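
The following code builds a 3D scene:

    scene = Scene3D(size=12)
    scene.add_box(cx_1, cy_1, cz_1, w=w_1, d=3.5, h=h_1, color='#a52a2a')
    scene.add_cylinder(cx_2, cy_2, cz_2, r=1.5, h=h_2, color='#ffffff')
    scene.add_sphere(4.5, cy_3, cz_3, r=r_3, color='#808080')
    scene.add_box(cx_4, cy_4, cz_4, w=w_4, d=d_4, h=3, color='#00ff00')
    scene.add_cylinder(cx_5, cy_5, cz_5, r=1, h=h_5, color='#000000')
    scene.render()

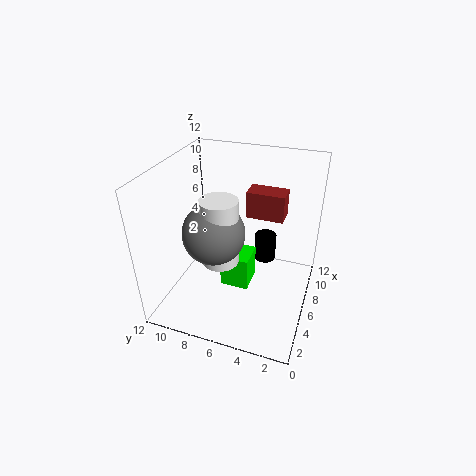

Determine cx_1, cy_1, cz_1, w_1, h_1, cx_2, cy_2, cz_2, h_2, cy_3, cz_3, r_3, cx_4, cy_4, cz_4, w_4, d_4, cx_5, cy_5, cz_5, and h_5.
cx_1 = 9.5, cy_1 = 3, cz_1 = 6, w_1 = 2, h_1 = 2.5, cx_2 = 4.5, cy_2 = 7, cz_2 = 4.5, h_2 = 5.5, cy_3 = 7.5, cz_3 = 7, r_3 = 2.5, cx_4 = 5.5, cy_4 = 5, cz_4 = 1, w_4 = 2.5, d_4 = 2.5, cx_5 = 9.5, cy_5 = 4.5, cz_5 = 2, h_5 = 2.5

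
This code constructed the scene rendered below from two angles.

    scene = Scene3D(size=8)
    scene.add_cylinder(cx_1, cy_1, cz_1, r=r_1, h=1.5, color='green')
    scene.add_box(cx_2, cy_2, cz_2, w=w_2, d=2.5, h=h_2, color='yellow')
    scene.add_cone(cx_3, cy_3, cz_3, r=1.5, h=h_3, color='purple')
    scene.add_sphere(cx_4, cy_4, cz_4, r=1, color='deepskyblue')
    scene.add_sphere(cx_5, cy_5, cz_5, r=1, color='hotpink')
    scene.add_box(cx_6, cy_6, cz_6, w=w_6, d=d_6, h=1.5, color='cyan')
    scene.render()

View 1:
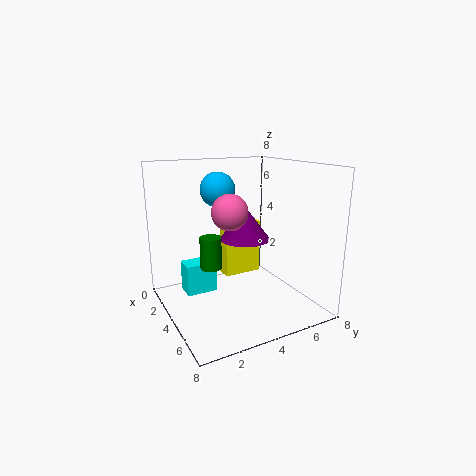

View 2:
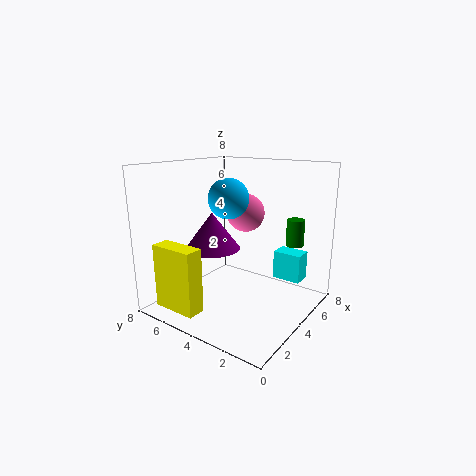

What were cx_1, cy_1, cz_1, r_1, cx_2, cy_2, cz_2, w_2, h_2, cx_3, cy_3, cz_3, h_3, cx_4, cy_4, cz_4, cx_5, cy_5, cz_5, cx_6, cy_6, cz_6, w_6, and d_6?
cx_1 = 6
cy_1 = 1.5
cz_1 = 3.5
r_1 = 0.5
cx_2 = 0.5
cy_2 = 4.5
cz_2 = 0.5
w_2 = 1
h_2 = 3.5
cx_3 = 3
cy_3 = 5
cz_3 = 3.5
h_3 = 2
cx_4 = 2.5
cy_4 = 3.5
cz_4 = 6.5
cx_5 = 4
cy_5 = 3.5
cz_5 = 5.5
cx_6 = 4.5
cy_6 = 0.5
cz_6 = 2
w_6 = 1
d_6 = 1.5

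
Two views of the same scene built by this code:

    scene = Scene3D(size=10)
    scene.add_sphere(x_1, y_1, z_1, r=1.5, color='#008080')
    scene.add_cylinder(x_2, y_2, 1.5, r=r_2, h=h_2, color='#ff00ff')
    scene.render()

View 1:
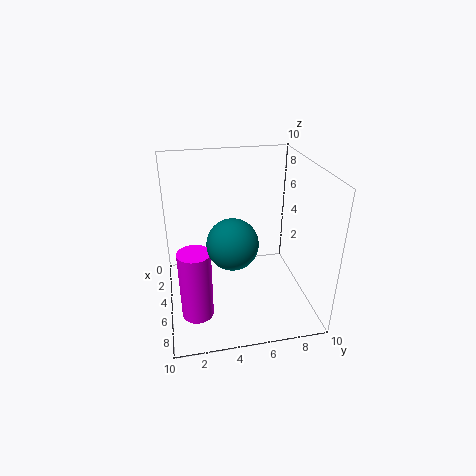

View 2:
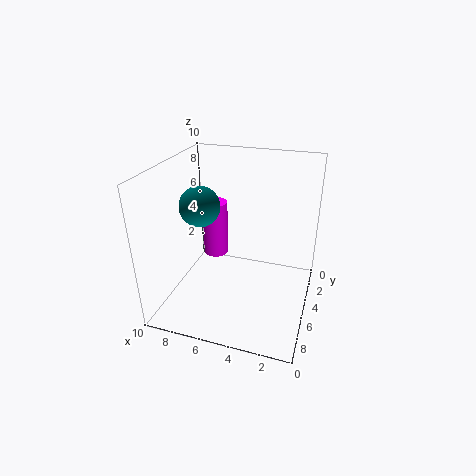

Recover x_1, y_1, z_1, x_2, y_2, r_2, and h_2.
x_1 = 8.25; y_1 = 4; z_1 = 6.5; x_2 = 8; y_2 = 1.75; r_2 = 1; h_2 = 4.5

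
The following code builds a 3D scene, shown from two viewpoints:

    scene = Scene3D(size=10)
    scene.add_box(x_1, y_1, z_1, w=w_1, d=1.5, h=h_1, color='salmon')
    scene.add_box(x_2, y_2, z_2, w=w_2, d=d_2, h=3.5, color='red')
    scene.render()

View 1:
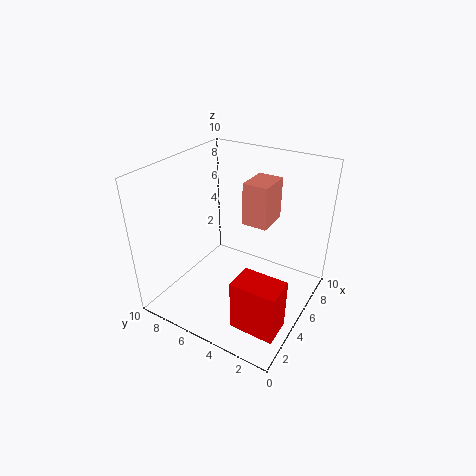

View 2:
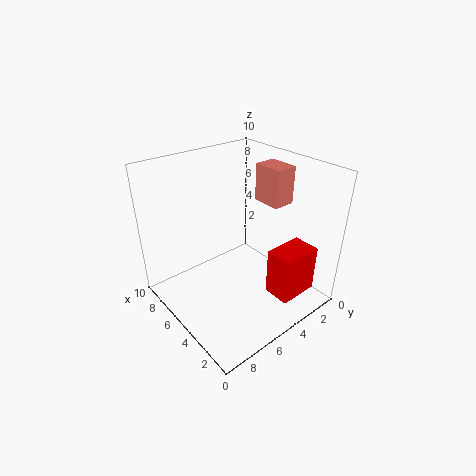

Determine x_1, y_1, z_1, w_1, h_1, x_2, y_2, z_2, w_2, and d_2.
x_1 = 3, y_1 = 2, z_1 = 7.5, w_1 = 2, h_1 = 2.5, x_2 = 1.5, y_2 = 0.5, z_2 = 0.5, w_2 = 2, d_2 = 3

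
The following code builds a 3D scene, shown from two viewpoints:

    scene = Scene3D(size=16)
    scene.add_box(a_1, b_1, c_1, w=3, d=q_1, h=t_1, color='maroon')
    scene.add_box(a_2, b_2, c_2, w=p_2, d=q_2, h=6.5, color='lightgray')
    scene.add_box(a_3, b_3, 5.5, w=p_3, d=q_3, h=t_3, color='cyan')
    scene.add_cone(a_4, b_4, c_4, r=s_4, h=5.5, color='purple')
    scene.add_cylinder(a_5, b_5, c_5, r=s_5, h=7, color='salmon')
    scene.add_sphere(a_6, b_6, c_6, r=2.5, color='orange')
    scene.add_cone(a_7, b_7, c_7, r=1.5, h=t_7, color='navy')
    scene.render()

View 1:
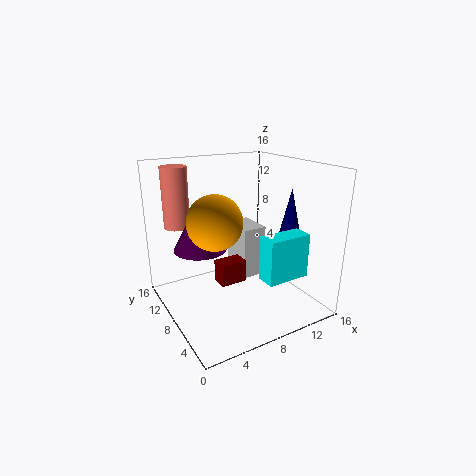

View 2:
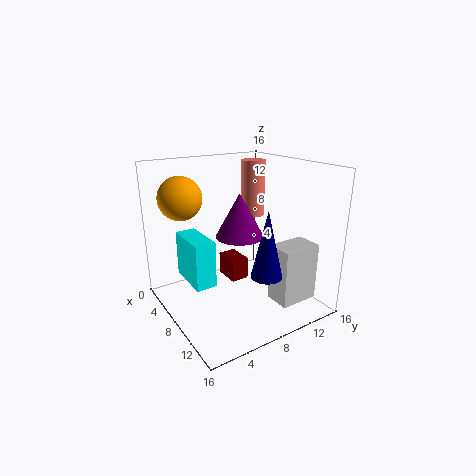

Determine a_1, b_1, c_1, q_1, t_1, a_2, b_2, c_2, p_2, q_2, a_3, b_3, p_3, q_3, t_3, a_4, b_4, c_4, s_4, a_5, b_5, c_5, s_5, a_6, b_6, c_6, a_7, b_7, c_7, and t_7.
a_1 = 5.5, b_1 = 7, c_1 = 3, q_1 = 2, t_1 = 2.5, a_2 = 10.5, b_2 = 10.5, c_2 = 1, p_2 = 3, q_2 = 4.5, a_3 = 7.5, b_3 = 1, p_3 = 4.5, q_3 = 2, t_3 = 4.5, a_4 = 4.5, b_4 = 10.5, c_4 = 6.5, s_4 = 3, a_5 = 3, b_5 = 13.5, c_5 = 8.5, s_5 = 1.5, a_6 = 3, b_6 = 3.5, c_6 = 12, a_7 = 14.5, b_7 = 7, c_7 = 6.5, t_7 = 6.5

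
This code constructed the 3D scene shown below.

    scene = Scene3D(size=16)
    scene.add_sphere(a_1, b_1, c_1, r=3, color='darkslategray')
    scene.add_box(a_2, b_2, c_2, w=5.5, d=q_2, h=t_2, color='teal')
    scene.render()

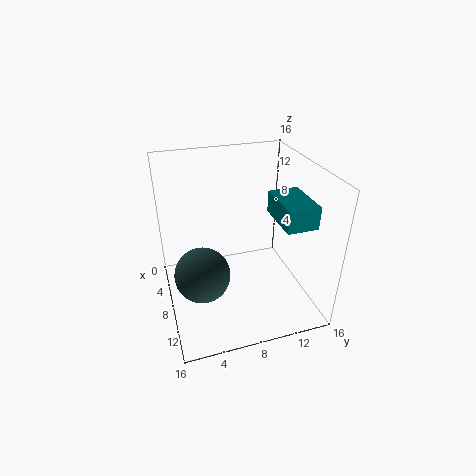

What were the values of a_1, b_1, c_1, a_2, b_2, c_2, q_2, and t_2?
a_1 = 9.5, b_1 = 3.5, c_1 = 5, a_2 = 6.5, b_2 = 12, c_2 = 10, q_2 = 3.5, t_2 = 2.5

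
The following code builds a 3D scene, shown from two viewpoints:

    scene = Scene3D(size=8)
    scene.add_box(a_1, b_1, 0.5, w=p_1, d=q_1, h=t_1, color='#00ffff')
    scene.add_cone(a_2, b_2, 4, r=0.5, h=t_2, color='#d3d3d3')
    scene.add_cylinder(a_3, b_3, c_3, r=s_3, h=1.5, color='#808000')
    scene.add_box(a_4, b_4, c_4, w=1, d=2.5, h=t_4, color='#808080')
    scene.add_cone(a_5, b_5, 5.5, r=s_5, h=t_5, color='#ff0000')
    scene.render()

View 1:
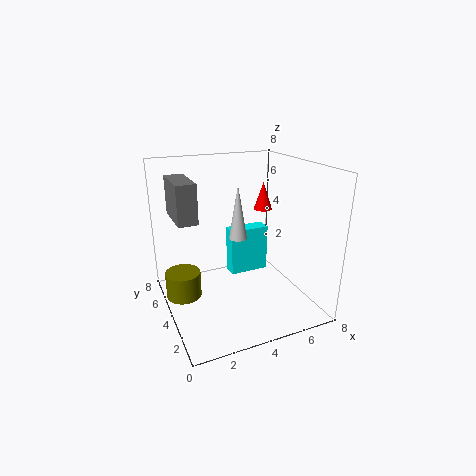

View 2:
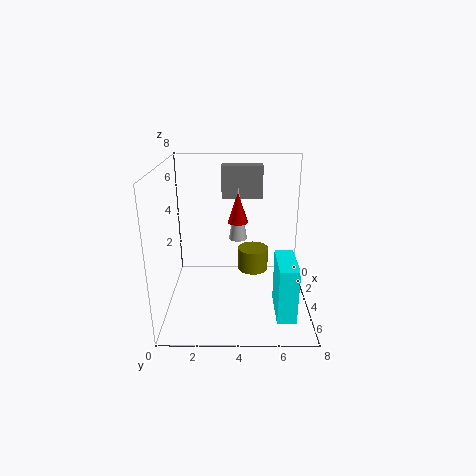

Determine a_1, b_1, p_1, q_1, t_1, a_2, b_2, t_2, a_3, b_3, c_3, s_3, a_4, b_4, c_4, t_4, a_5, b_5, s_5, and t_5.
a_1 = 4.5
b_1 = 6
p_1 = 2.5
q_1 = 1
t_1 = 3
a_2 = 4
b_2 = 4
t_2 = 3
a_3 = 1
b_3 = 5
c_3 = 0.5
s_3 = 1
a_4 = 0.5
b_4 = 3
c_4 = 5.5
t_4 = 2
a_5 = 5.5
b_5 = 4
s_5 = 0.5
t_5 = 1.5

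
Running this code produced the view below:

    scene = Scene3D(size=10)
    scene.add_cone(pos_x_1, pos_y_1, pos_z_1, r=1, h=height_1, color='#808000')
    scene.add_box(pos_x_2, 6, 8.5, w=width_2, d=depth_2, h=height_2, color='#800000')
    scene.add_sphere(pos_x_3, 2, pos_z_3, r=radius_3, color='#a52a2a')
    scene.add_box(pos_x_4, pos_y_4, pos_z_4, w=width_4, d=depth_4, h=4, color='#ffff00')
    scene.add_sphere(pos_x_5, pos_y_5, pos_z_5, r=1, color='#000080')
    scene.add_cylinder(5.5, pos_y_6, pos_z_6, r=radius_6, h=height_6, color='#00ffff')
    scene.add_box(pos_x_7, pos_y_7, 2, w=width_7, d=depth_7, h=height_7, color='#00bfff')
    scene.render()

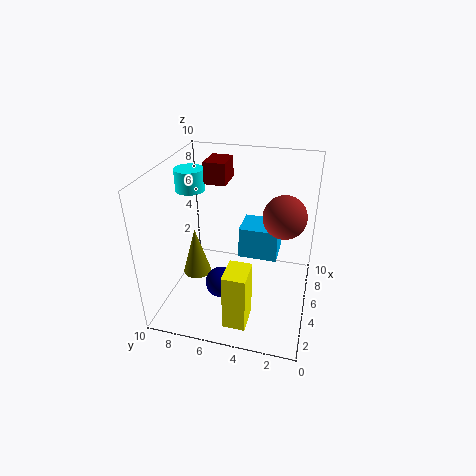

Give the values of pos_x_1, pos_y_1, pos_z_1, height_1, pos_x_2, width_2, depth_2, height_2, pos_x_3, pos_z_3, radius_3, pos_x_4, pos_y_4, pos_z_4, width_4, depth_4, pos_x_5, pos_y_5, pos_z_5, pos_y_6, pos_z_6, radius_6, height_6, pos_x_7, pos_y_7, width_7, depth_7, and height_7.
pos_x_1 = 4.5, pos_y_1 = 8, pos_z_1 = 2, height_1 = 3.5, pos_x_2 = 5.5, width_2 = 2, depth_2 = 1.5, height_2 = 1.5, pos_x_3 = 6, pos_z_3 = 6.5, radius_3 = 1.5, pos_x_4 = 1, pos_y_4 = 3.5, pos_z_4 = 0.5, width_4 = 2, depth_4 = 1.5, pos_x_5 = 2.5, pos_y_5 = 5.5, pos_z_5 = 3, pos_y_6 = 8.5, pos_z_6 = 8, radius_6 = 1, height_6 = 1.5, pos_x_7 = 7, pos_y_7 = 2.5, width_7 = 2.5, depth_7 = 3, height_7 = 2.5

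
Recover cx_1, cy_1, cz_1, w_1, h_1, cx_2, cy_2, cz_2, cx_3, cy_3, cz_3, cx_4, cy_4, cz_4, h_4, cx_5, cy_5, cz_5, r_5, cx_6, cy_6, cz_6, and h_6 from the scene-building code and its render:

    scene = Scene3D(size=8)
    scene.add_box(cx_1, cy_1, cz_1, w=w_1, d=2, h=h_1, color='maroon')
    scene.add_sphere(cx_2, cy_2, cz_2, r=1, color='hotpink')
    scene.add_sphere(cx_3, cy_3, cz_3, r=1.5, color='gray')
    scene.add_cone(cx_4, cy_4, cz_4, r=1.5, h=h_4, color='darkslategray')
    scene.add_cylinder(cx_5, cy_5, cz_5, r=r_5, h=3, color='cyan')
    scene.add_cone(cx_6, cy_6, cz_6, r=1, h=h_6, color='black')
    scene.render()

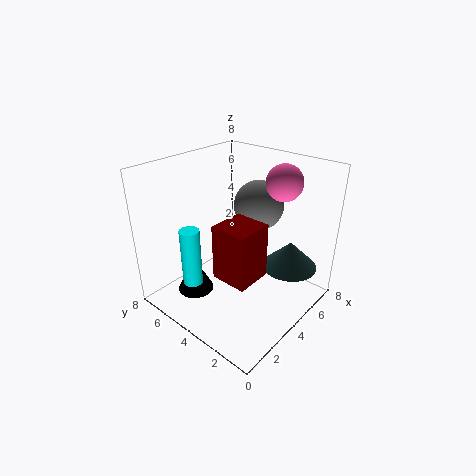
cx_1 = 2; cy_1 = 2; cz_1 = 2.5; w_1 = 2; h_1 = 3; cx_2 = 6; cy_2 = 2.5; cz_2 = 7; cx_3 = 6.5; cy_3 = 4.5; cz_3 = 5; cx_4 = 5.5; cy_4 = 1.5; cz_4 = 2.5; h_4 = 1.5; cx_5 = 1; cy_5 = 4.5; cz_5 = 2.5; r_5 = 0.5; cx_6 = 2; cy_6 = 5.5; cz_6 = 1; h_6 = 2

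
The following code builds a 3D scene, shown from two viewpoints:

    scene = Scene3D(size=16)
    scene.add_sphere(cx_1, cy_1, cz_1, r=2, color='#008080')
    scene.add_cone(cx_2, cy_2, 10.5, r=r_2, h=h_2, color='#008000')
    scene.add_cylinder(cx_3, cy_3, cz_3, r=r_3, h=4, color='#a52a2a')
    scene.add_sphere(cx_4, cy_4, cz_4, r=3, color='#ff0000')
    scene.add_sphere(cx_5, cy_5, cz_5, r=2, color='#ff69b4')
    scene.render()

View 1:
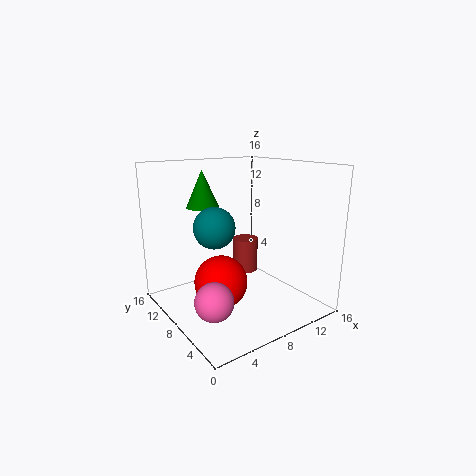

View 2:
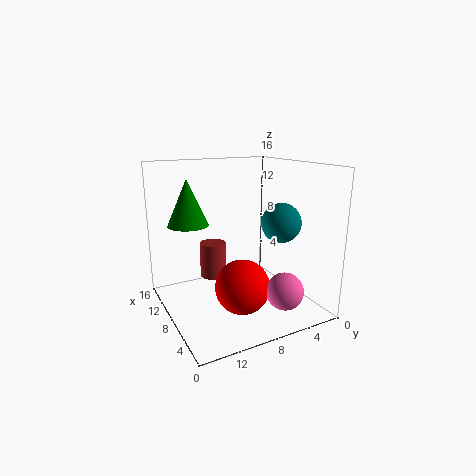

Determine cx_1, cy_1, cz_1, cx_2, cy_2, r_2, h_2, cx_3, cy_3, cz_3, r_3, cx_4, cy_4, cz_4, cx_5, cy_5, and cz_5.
cx_1 = 3.5; cy_1 = 5.5; cz_1 = 10.5; cx_2 = 7; cy_2 = 14; r_2 = 2; h_2 = 4.5; cx_3 = 10.5; cy_3 = 10; cz_3 = 3; r_3 = 1.5; cx_4 = 6; cy_4 = 8.5; cz_4 = 3; cx_5 = 3; cy_5 = 5; cz_5 = 3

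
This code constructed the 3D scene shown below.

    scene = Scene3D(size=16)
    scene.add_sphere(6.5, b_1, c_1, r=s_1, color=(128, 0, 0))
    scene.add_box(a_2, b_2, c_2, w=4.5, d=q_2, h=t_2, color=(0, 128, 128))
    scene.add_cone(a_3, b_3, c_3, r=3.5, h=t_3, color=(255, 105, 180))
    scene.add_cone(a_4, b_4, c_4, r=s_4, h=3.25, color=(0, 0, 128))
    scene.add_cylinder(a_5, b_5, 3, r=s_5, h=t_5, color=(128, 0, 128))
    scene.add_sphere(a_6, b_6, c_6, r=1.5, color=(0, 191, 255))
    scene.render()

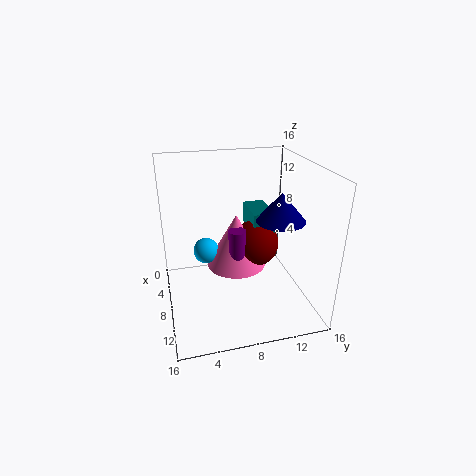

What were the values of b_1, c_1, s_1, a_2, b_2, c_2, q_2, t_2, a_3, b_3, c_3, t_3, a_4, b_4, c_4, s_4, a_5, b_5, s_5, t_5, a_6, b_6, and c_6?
b_1 = 10.5; c_1 = 6.25; s_1 = 2.75; a_2 = 3; b_2 = 10; c_2 = 7.75; q_2 = 2.5; t_2 = 2.5; a_3 = 6.25; b_3 = 8.25; c_3 = 3.75; t_3 = 6.25; a_4 = 8.5; b_4 = 12.75; c_4 = 9.75; s_4 = 2.75; a_5 = 7.75; b_5 = 8; s_5 = 1; t_5 = 5.75; a_6 = 5.5; b_6 = 4.75; c_6 = 5.5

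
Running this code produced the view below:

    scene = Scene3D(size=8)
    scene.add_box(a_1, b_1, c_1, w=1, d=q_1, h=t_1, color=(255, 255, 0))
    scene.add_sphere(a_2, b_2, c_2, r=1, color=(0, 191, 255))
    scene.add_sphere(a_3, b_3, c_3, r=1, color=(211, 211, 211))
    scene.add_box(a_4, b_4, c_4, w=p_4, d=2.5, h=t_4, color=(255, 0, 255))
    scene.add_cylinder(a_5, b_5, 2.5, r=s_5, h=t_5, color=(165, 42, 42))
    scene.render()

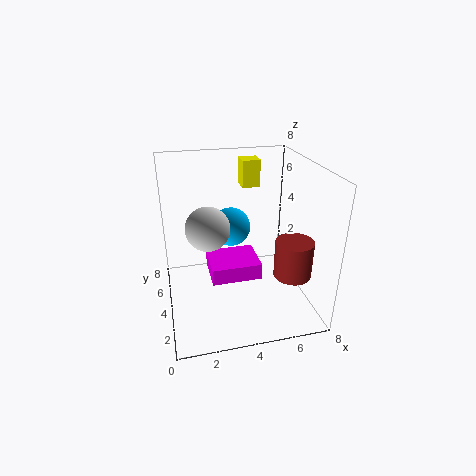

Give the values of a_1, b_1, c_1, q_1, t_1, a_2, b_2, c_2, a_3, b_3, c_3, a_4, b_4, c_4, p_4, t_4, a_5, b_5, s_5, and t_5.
a_1 = 4.5, b_1 = 5, c_1 = 6.5, q_1 = 1, t_1 = 1.5, a_2 = 3.5, b_2 = 3.5, c_2 = 5, a_3 = 2, b_3 = 1.5, c_3 = 6, a_4 = 2.5, b_4 = 4, c_4 = 1, p_4 = 3, t_4 = 1, a_5 = 6.5, b_5 = 2, s_5 = 1, t_5 = 2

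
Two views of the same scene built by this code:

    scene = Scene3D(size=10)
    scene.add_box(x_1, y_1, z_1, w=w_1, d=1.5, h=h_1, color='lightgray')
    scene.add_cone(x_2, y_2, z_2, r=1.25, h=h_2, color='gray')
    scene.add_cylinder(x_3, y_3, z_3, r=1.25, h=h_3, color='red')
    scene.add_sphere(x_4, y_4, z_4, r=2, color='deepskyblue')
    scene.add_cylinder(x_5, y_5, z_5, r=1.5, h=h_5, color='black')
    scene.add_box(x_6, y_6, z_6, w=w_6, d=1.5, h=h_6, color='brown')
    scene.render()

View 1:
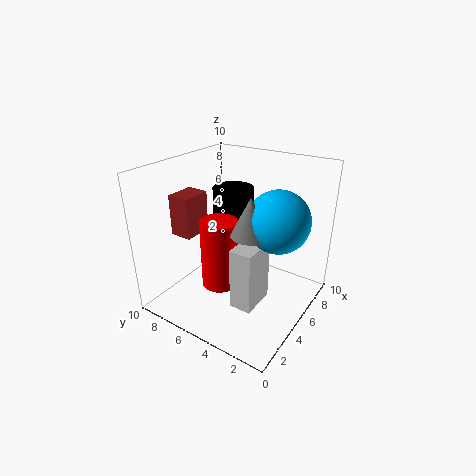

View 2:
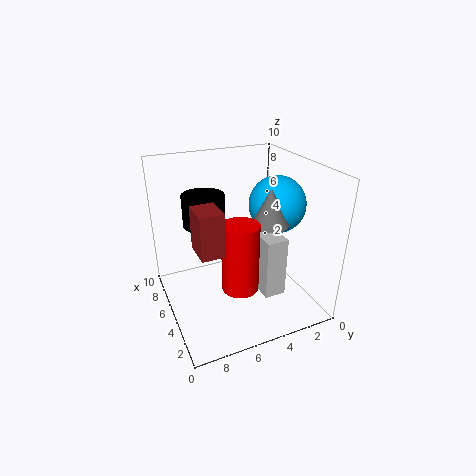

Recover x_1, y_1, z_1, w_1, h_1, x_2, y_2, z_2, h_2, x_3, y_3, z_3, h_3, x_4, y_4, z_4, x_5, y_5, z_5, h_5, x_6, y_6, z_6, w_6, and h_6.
x_1 = 2.5, y_1 = 2.5, z_1 = 1.25, w_1 = 2.5, h_1 = 4.25, x_2 = 3.75, y_2 = 3.25, z_2 = 6.25, h_2 = 2.5, x_3 = 3.5, y_3 = 5.5, z_3 = 2, h_3 = 4.75, x_4 = 5, y_4 = 2, z_4 = 7, x_5 = 7, y_5 = 6.75, z_5 = 5.5, h_5 = 2.25, x_6 = 2.25, y_6 = 7, z_6 = 5.5, w_6 = 2, h_6 = 2.75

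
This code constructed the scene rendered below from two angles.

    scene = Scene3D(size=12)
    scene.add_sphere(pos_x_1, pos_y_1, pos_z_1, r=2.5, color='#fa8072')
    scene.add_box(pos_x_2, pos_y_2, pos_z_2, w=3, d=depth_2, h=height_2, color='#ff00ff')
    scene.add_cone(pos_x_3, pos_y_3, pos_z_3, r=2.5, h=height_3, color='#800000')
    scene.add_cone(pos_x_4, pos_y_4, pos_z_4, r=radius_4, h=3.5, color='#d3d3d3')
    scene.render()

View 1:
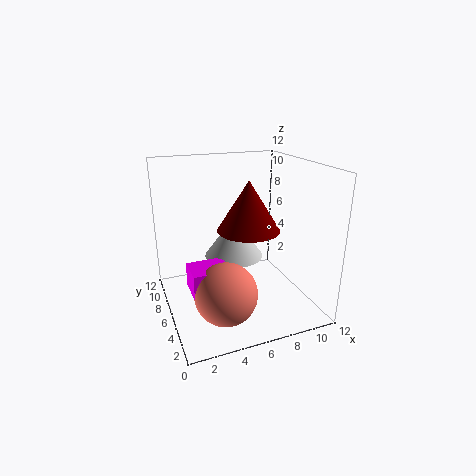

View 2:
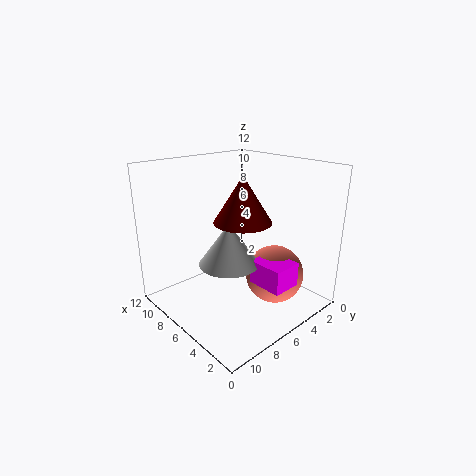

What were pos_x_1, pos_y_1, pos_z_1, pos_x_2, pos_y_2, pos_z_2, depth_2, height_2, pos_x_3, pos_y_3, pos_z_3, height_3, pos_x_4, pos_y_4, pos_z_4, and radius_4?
pos_x_1 = 4
pos_y_1 = 3.5
pos_z_1 = 2.5
pos_x_2 = 1.5
pos_y_2 = 3.5
pos_z_2 = 2.5
depth_2 = 2.5
height_2 = 2
pos_x_3 = 6.5
pos_y_3 = 5
pos_z_3 = 7
height_3 = 4
pos_x_4 = 6
pos_y_4 = 7
pos_z_4 = 4
radius_4 = 2.5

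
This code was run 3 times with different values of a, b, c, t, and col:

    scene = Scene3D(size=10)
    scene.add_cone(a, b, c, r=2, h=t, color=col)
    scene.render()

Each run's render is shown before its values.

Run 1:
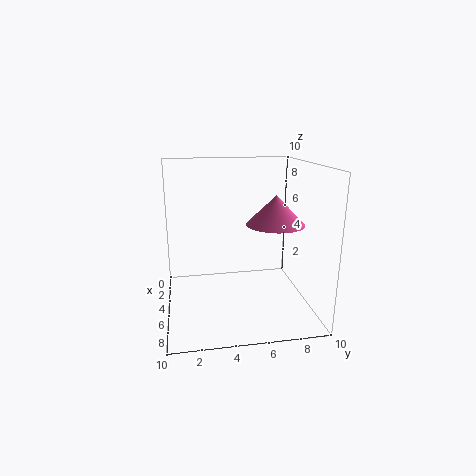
a = 5.5; b = 7.5; c = 6; t = 2; col = 'hotpink'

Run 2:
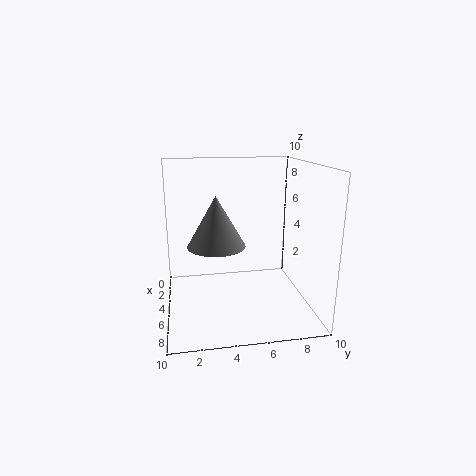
a = 5; b = 3.5; c = 4.5; t = 3.5; col = 'gray'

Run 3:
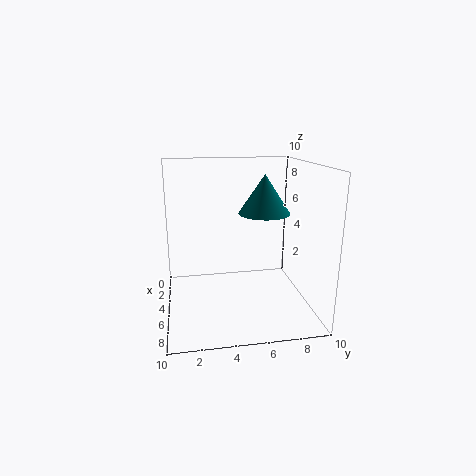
a = 2.5; b = 7.5; c = 6; t = 3; col = 'teal'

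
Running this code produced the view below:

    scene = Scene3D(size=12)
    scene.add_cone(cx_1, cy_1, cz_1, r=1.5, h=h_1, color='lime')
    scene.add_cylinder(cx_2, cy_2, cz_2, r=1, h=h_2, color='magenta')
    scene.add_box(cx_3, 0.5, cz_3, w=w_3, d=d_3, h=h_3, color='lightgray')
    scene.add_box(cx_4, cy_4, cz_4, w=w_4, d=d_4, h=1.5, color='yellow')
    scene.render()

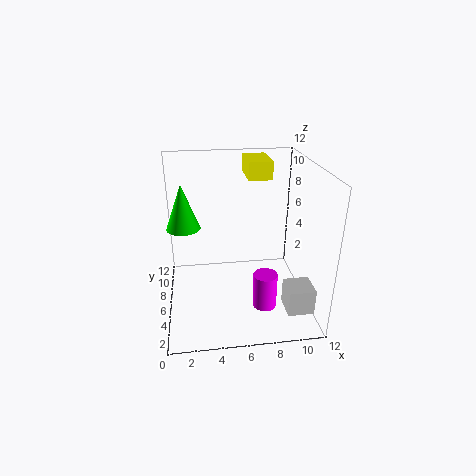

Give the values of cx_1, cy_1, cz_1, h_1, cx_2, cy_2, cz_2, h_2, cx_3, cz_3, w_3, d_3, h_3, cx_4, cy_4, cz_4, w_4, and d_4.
cx_1 = 1.5, cy_1 = 8.5, cz_1 = 6, h_1 = 4, cx_2 = 8, cy_2 = 4, cz_2 = 0.5, h_2 = 3, cx_3 = 9, cz_3 = 2, w_3 = 2, d_3 = 2, h_3 = 2, cx_4 = 7, cy_4 = 7, cz_4 = 10.5, w_4 = 2, d_4 = 3.5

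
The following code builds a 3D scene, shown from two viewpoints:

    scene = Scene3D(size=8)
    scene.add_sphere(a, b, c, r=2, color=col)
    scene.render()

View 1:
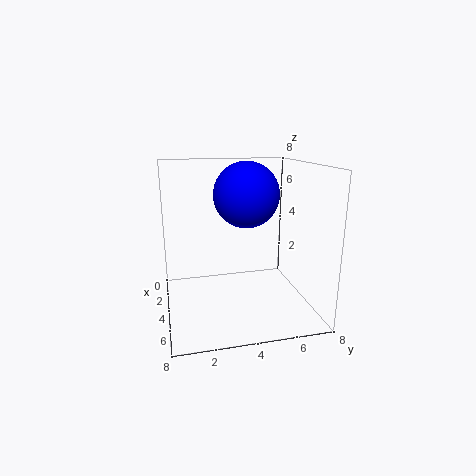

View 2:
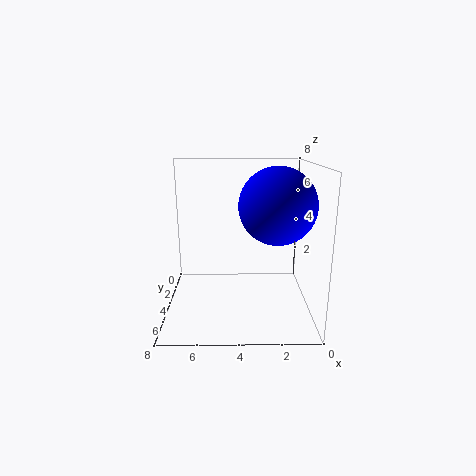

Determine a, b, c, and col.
a = 2, b = 5, c = 6, col = 'blue'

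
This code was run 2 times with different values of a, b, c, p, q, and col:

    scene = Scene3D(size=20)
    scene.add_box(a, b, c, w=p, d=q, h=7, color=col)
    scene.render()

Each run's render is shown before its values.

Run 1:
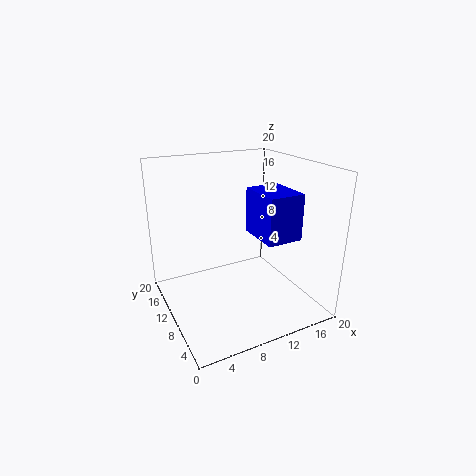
a = 14; b = 8; c = 8.5; p = 5.5; q = 7; col = 'blue'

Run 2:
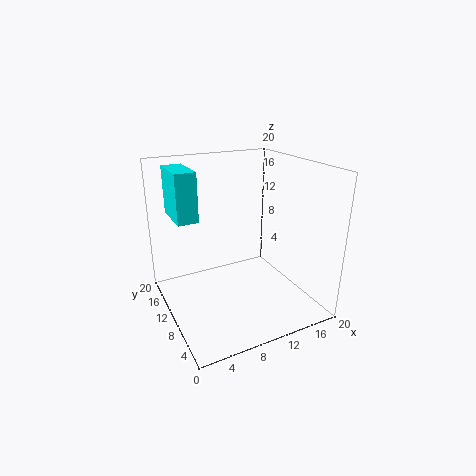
a = 2.5; b = 13; c = 12; p = 3; q = 6.5; col = 'cyan'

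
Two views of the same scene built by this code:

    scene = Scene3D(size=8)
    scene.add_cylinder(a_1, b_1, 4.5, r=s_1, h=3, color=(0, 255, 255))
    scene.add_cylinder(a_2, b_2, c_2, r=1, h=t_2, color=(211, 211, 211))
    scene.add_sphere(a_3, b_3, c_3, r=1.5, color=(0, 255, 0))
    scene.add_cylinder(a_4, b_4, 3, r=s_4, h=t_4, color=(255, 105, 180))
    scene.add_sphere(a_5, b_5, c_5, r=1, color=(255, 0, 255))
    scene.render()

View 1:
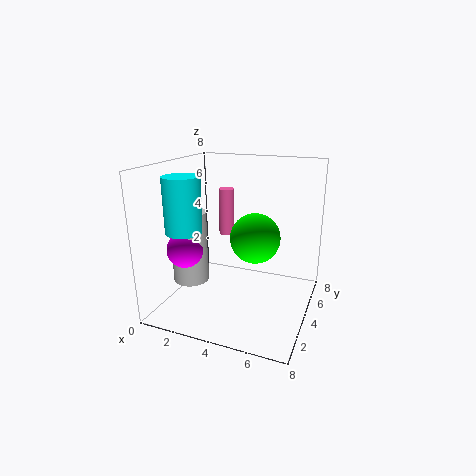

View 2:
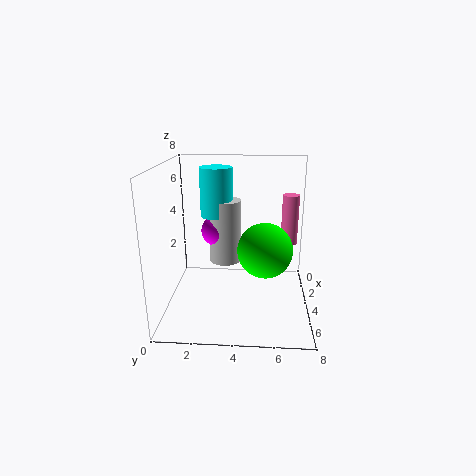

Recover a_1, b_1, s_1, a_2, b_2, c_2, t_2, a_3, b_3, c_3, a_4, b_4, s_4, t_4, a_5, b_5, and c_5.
a_1 = 1.5, b_1 = 2.5, s_1 = 1, a_2 = 1.5, b_2 = 3, c_2 = 1.5, t_2 = 4, a_3 = 4.5, b_3 = 5.5, c_3 = 3.5, a_4 = 2, b_4 = 7, s_4 = 0.5, t_4 = 3, a_5 = 1.5, b_5 = 2.5, c_5 = 3.5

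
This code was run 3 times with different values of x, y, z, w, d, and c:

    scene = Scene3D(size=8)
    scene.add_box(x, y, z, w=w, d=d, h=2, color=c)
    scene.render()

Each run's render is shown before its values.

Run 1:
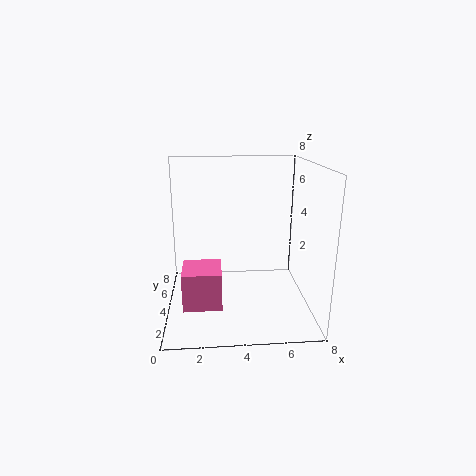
x = 1; y = 1.5; z = 1; w = 2; d = 2; c = 'hotpink'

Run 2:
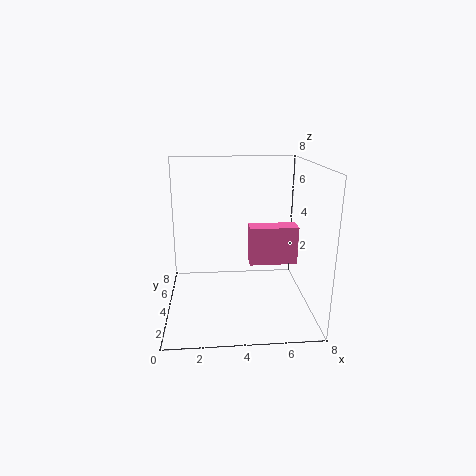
x = 4.5; y = 2.5; z = 3; w = 2.5; d = 1; c = 'hotpink'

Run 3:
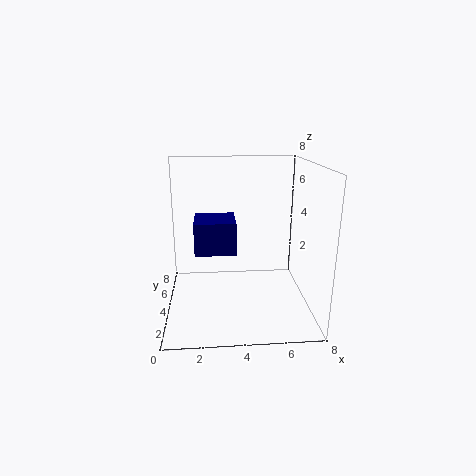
x = 1.5; y = 5; z = 2.5; w = 2.5; d = 2.5; c = 'navy'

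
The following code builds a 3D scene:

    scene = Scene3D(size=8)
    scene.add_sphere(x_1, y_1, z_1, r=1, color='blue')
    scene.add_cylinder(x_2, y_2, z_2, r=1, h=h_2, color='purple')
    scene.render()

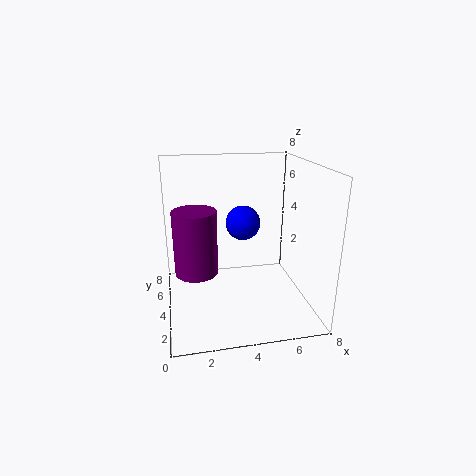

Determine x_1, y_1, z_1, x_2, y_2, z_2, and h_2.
x_1 = 4.5; y_1 = 5; z_1 = 4.5; x_2 = 1.5; y_2 = 1.5; z_2 = 3.5; h_2 = 3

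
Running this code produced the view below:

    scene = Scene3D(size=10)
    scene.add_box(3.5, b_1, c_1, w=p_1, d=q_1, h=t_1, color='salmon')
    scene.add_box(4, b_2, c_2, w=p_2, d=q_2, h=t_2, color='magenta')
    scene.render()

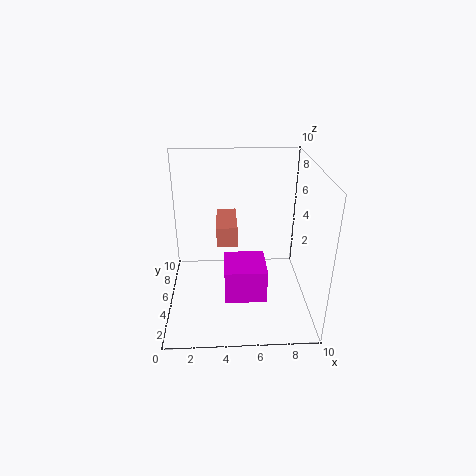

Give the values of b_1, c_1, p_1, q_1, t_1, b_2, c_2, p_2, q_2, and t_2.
b_1 = 5.5
c_1 = 4
p_1 = 1.5
q_1 = 3.5
t_1 = 1.5
b_2 = 3.5
c_2 = 0.5
p_2 = 3
q_2 = 3
t_2 = 2.5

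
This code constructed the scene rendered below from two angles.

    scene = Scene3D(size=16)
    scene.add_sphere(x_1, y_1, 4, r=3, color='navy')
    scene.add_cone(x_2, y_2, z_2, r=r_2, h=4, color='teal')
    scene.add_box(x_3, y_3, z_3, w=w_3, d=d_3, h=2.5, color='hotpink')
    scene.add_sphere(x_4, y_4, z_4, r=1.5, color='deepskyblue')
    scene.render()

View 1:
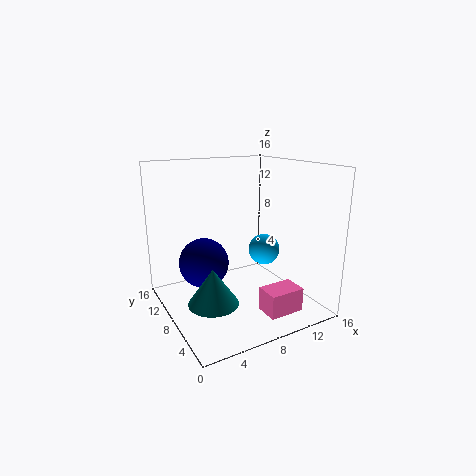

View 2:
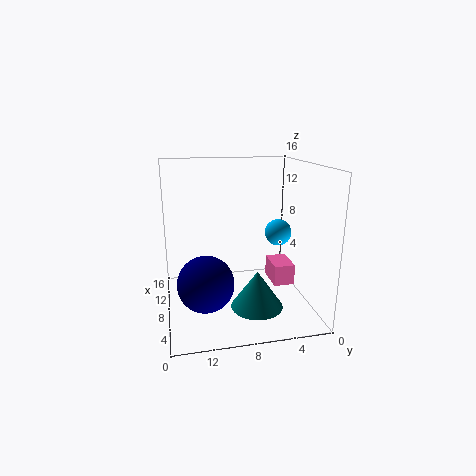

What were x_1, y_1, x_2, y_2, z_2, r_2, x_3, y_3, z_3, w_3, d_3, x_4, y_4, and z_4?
x_1 = 5.5, y_1 = 12, x_2 = 4.25, y_2 = 6.75, z_2 = 1.5, r_2 = 2.75, x_3 = 8, y_3 = 1, z_3 = 1.5, w_3 = 3.75, d_3 = 2.5, x_4 = 8.25, y_4 = 3.25, z_4 = 8.25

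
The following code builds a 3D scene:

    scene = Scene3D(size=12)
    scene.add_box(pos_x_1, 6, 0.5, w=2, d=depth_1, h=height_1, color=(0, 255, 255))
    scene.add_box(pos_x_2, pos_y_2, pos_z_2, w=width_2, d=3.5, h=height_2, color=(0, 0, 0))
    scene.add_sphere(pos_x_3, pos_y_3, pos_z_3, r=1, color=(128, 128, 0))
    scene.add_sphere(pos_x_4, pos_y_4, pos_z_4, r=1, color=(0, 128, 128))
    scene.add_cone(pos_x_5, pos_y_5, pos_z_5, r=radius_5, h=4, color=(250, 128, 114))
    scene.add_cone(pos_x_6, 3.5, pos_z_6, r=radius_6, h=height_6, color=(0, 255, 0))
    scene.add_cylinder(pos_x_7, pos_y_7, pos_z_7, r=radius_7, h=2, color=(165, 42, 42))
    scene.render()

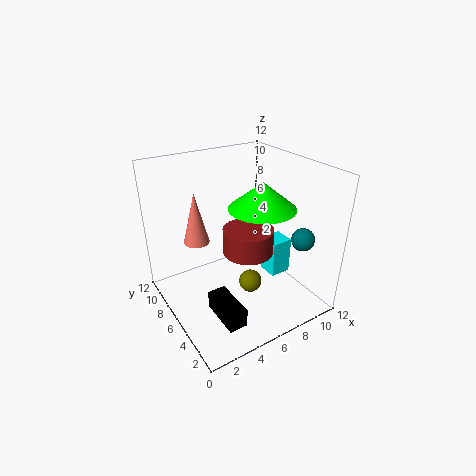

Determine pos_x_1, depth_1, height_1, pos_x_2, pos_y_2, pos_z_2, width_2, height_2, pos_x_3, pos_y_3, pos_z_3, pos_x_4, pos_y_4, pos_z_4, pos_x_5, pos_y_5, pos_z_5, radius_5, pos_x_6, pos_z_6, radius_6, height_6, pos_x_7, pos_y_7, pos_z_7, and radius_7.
pos_x_1 = 10
depth_1 = 2
height_1 = 3.5
pos_x_2 = 2.5
pos_y_2 = 1.5
pos_z_2 = 1
width_2 = 1.5
height_2 = 1.5
pos_x_3 = 7
pos_y_3 = 5.5
pos_z_3 = 1.5
pos_x_4 = 11
pos_y_4 = 3.5
pos_z_4 = 5.5
pos_x_5 = 2.5
pos_y_5 = 6.5
pos_z_5 = 6.5
radius_5 = 1
pos_x_6 = 6.5
pos_z_6 = 9.5
radius_6 = 2.5
height_6 = 2
pos_x_7 = 6
pos_y_7 = 4.5
pos_z_7 = 5.5
radius_7 = 2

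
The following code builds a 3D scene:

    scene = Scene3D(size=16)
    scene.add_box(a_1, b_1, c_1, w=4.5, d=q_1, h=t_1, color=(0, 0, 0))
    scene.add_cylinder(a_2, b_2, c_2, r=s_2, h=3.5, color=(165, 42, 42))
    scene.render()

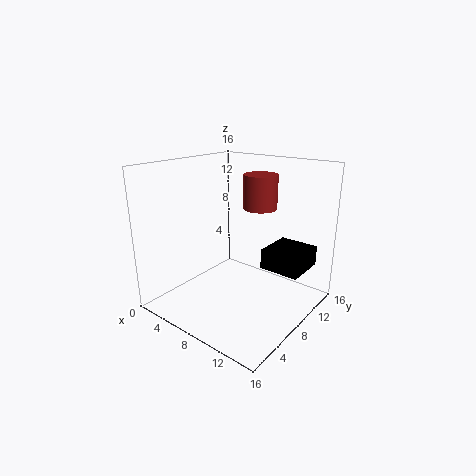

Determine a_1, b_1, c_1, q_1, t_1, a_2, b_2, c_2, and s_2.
a_1 = 10.25
b_1 = 9.25
c_1 = 4.5
q_1 = 4.75
t_1 = 2.25
a_2 = 10.5
b_2 = 8.5
c_2 = 11.75
s_2 = 1.75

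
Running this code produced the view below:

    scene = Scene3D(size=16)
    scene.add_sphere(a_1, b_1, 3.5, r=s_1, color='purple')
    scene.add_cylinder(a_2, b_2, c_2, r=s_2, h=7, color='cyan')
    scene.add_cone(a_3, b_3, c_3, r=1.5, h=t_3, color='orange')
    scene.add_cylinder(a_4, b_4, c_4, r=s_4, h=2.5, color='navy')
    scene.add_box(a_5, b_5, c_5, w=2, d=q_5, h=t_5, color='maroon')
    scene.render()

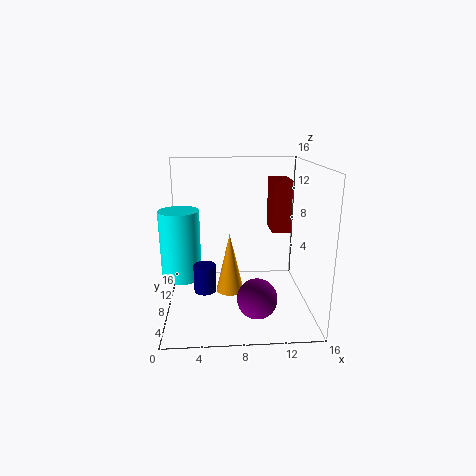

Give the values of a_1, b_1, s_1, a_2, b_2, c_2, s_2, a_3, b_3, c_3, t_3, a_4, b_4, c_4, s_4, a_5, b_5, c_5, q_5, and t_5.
a_1 = 9.5; b_1 = 2.5; s_1 = 2; a_2 = 2; b_2 = 5; c_2 = 5; s_2 = 2; a_3 = 7; b_3 = 6.5; c_3 = 2.5; t_3 = 6.5; a_4 = 4.5; b_4 = 1; c_4 = 5.5; s_4 = 1; a_5 = 11.5; b_5 = 6.5; c_5 = 9; q_5 = 3.5; t_5 = 5.5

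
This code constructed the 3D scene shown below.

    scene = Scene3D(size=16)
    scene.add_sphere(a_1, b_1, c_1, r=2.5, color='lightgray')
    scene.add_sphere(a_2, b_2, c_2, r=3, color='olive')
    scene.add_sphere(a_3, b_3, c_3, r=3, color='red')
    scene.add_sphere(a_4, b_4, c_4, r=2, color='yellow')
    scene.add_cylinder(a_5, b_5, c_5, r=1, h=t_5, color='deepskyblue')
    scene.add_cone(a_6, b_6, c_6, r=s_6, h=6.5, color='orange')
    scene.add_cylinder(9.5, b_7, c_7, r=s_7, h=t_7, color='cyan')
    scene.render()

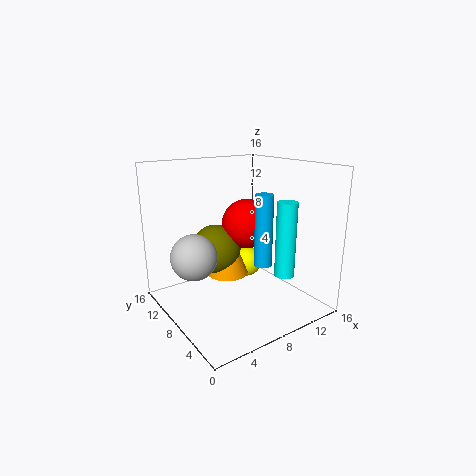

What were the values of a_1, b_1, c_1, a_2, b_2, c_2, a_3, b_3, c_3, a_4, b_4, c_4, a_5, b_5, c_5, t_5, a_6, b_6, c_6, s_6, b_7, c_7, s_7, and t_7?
a_1 = 3; b_1 = 9; c_1 = 6.5; a_2 = 7.5; b_2 = 12; c_2 = 5.5; a_3 = 11; b_3 = 10.5; c_3 = 8.5; a_4 = 12.5; b_4 = 12.5; c_4 = 2.5; a_5 = 10; b_5 = 6; c_5 = 5; t_5 = 8; a_6 = 8.5; b_6 = 11; c_6 = 2.5; s_6 = 2.5; b_7 = 2; c_7 = 5.5; s_7 = 1; t_7 = 7.5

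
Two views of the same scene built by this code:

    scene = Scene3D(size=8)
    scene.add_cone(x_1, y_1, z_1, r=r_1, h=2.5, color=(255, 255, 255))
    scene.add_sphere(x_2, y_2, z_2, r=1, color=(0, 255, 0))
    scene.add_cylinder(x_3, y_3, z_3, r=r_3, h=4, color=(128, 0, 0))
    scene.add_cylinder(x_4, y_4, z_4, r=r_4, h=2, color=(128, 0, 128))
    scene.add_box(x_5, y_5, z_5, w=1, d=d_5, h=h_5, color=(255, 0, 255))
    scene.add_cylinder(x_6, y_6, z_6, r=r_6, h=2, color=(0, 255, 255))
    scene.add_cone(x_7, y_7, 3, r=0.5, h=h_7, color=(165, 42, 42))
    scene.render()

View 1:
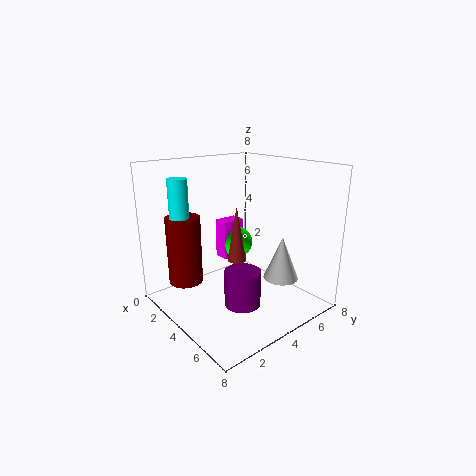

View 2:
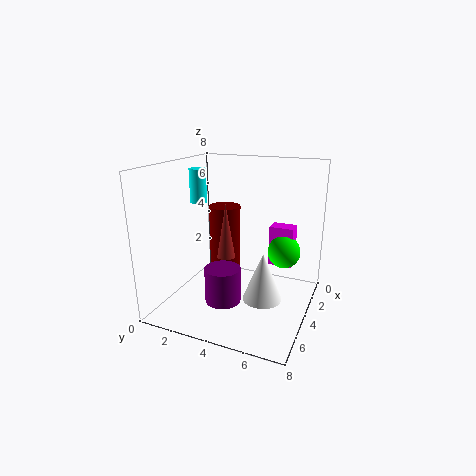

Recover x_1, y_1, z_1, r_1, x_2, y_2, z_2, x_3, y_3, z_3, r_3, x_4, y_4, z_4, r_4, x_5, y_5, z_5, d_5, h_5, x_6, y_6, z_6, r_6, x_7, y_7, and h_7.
x_1 = 5.5
y_1 = 6
z_1 = 1.5
r_1 = 1
x_2 = 1.5
y_2 = 6
z_2 = 2.5
x_3 = 1.5
y_3 = 2
z_3 = 1
r_3 = 1
x_4 = 5
y_4 = 3.5
z_4 = 0.5
r_4 = 1
x_5 = 0.5
y_5 = 5
z_5 = 1.5
d_5 = 1.5
h_5 = 2.5
x_6 = 3
y_6 = 1
z_6 = 5.5
r_6 = 0.5
x_7 = 4.5
y_7 = 3.5
h_7 = 3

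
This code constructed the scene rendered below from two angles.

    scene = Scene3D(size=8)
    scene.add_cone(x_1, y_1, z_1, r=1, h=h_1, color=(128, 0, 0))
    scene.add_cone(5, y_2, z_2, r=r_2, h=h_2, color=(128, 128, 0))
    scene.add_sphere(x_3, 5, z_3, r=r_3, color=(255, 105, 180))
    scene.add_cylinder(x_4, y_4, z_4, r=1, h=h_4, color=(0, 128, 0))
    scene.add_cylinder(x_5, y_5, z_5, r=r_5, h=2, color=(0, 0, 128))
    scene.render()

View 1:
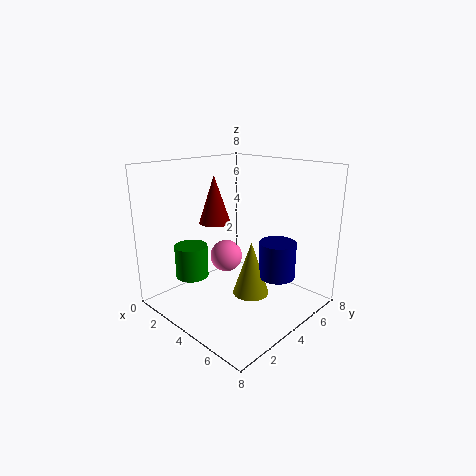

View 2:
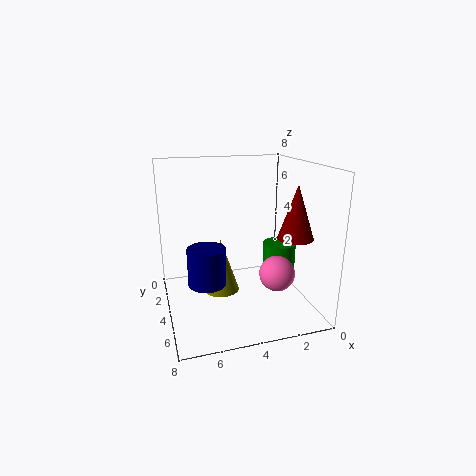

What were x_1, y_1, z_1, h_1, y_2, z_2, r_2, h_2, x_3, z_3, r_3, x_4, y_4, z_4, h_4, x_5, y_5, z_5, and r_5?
x_1 = 1, y_1 = 5, z_1 = 4, h_1 = 3, y_2 = 4, z_2 = 1, r_2 = 1, h_2 = 3, x_3 = 2, z_3 = 2, r_3 = 1, x_4 = 1, y_4 = 3, z_4 = 1, h_4 = 2, x_5 = 6, y_5 = 5, z_5 = 2, r_5 = 1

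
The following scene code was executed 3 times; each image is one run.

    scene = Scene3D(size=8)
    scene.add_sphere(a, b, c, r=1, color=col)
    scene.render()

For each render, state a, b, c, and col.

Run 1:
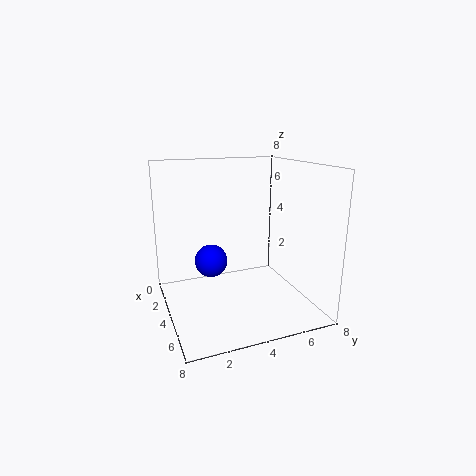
a = 2; b = 3; c = 2; col = 'blue'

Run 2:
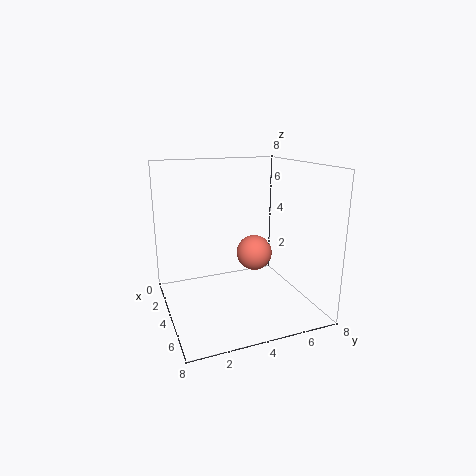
a = 4; b = 5; c = 3; col = 'salmon'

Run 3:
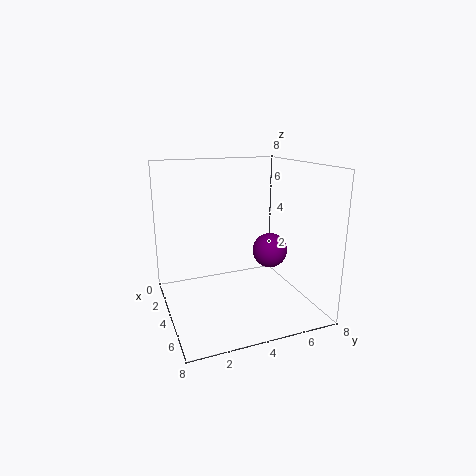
a = 4; b = 6; c = 3; col = 'purple'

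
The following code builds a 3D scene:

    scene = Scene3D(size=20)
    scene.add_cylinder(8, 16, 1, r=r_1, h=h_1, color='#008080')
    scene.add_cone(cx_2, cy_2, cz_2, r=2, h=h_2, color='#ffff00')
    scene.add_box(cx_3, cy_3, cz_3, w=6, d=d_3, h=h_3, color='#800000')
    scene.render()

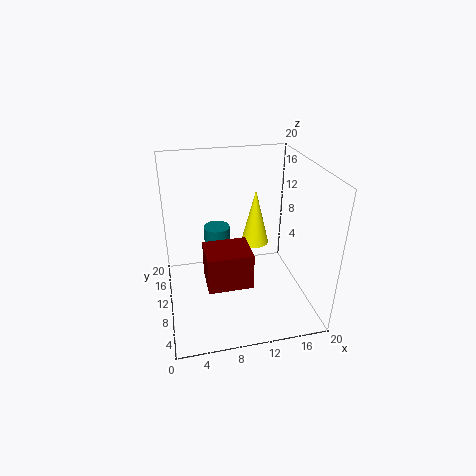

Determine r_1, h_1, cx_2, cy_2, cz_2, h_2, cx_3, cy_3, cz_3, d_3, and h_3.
r_1 = 2
h_1 = 8
cx_2 = 13
cy_2 = 12
cz_2 = 8
h_2 = 8
cx_3 = 5
cy_3 = 5
cz_3 = 5
d_3 = 5
h_3 = 5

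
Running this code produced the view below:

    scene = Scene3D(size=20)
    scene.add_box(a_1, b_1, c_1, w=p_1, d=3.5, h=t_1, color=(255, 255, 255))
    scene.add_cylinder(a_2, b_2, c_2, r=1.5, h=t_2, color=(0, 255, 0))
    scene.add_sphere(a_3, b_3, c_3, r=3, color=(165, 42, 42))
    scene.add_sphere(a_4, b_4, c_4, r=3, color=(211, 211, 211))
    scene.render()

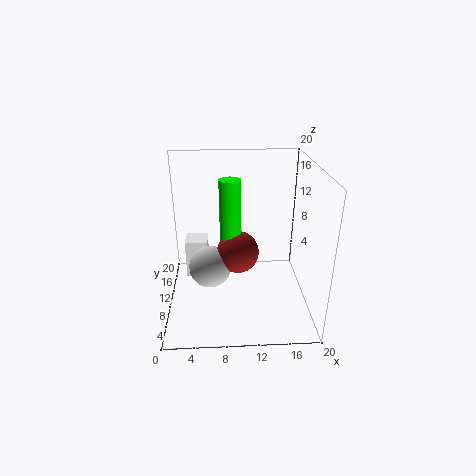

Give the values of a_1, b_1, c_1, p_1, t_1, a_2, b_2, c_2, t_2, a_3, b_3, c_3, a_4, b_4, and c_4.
a_1 = 2, b_1 = 14.5, c_1 = 1, p_1 = 3.5, t_1 = 6, a_2 = 9, b_2 = 11, c_2 = 9.5, t_2 = 8.5, a_3 = 10, b_3 = 10.5, c_3 = 7.5, a_4 = 6, b_4 = 10, c_4 = 5.5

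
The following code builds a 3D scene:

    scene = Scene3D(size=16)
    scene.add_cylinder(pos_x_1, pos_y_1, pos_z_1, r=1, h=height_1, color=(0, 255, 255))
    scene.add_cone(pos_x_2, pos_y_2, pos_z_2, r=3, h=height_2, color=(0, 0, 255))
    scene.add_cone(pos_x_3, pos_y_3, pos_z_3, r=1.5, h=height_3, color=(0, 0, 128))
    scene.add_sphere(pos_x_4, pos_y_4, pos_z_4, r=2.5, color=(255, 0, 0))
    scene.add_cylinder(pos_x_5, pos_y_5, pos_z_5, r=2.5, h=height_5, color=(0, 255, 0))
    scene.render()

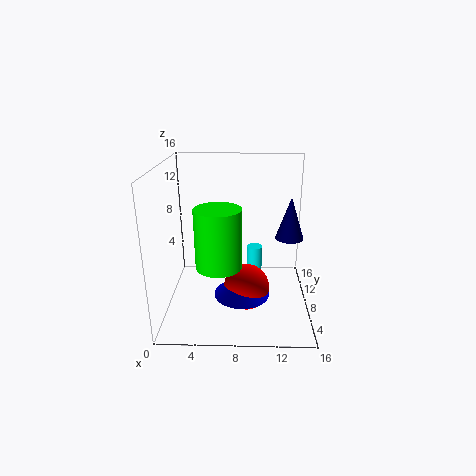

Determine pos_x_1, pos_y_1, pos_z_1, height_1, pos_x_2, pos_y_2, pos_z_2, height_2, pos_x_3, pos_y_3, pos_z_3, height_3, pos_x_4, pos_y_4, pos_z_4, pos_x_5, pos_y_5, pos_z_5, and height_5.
pos_x_1 = 10; pos_y_1 = 13.5; pos_z_1 = 1; height_1 = 3.5; pos_x_2 = 8.5; pos_y_2 = 5.5; pos_z_2 = 2.5; height_2 = 2.5; pos_x_3 = 13.5; pos_y_3 = 7; pos_z_3 = 8.5; height_3 = 4.5; pos_x_4 = 9; pos_y_4 = 6; pos_z_4 = 3; pos_x_5 = 6; pos_y_5 = 6; pos_z_5 = 5.5; height_5 = 6.5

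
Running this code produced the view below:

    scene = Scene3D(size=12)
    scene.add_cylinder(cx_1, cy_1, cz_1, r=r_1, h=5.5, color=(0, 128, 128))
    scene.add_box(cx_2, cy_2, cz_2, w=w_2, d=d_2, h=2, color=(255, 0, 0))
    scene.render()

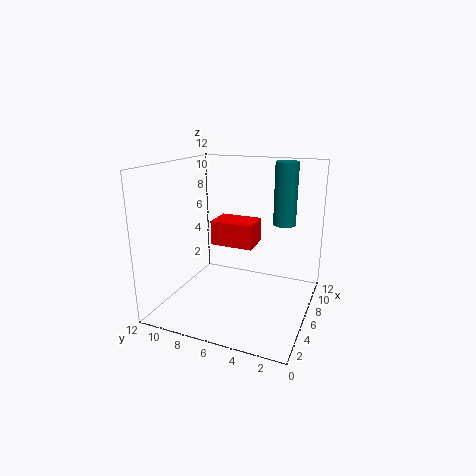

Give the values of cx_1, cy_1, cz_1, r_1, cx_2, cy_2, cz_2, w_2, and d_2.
cx_1 = 9.5; cy_1 = 3; cz_1 = 6.5; r_1 = 1; cx_2 = 5; cy_2 = 4.5; cz_2 = 5.5; w_2 = 2.5; d_2 = 3.5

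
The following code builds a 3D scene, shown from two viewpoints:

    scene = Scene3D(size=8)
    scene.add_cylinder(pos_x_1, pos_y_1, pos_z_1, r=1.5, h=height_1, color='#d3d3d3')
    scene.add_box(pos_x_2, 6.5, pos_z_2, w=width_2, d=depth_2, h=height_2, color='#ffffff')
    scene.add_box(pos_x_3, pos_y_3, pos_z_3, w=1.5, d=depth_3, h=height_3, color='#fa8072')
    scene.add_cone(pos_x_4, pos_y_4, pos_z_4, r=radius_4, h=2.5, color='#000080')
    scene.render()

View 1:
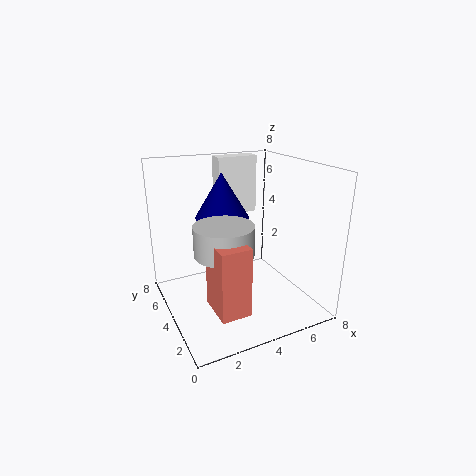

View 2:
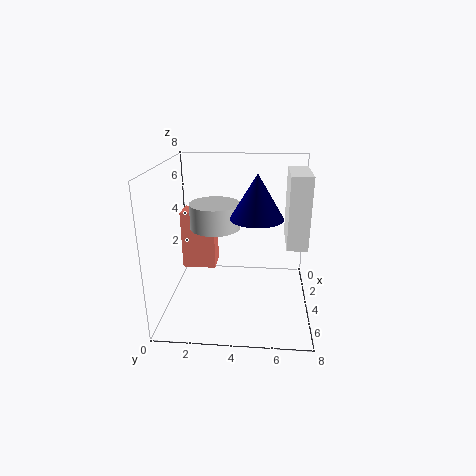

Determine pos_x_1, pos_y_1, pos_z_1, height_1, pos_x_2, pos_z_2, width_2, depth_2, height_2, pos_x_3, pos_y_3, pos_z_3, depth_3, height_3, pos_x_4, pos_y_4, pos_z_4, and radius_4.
pos_x_1 = 2.5; pos_y_1 = 2.5; pos_z_1 = 4; height_1 = 1.5; pos_x_2 = 4; pos_z_2 = 4.5; width_2 = 2.5; depth_2 = 1; height_2 = 3.5; pos_x_3 = 1.5; pos_y_3 = 0.5; pos_z_3 = 1.5; depth_3 = 2; height_3 = 3.5; pos_x_4 = 3.5; pos_y_4 = 5; pos_z_4 = 5; radius_4 = 1.5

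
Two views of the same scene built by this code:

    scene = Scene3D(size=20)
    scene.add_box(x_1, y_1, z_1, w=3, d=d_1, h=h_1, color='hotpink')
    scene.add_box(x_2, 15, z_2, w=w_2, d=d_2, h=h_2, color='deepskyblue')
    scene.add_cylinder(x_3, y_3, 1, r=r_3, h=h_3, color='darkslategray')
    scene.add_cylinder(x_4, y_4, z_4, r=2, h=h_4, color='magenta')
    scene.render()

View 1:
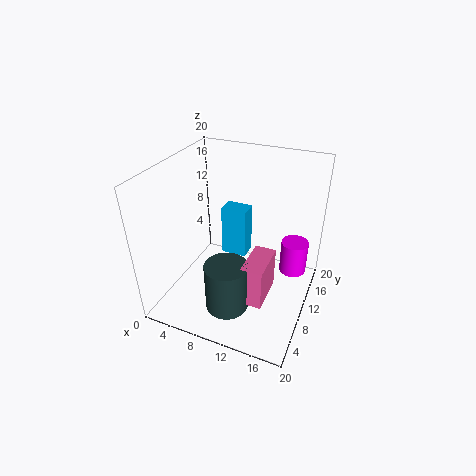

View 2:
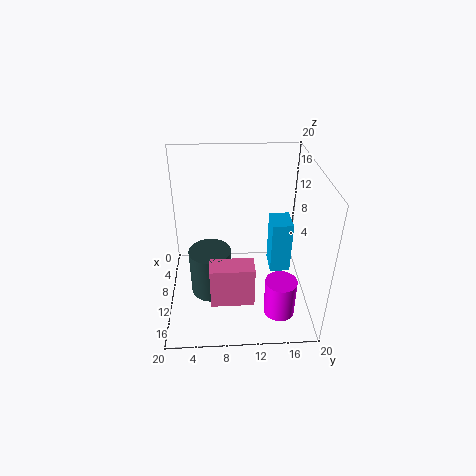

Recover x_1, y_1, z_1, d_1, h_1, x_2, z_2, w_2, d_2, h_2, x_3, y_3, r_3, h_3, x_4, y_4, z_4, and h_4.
x_1 = 12
y_1 = 6
z_1 = 2
d_1 = 6
h_1 = 6
x_2 = 5
z_2 = 3
w_2 = 4
d_2 = 3
h_2 = 8
x_3 = 10
y_3 = 6
r_3 = 3
h_3 = 7
x_4 = 17
y_4 = 15
z_4 = 3
h_4 = 5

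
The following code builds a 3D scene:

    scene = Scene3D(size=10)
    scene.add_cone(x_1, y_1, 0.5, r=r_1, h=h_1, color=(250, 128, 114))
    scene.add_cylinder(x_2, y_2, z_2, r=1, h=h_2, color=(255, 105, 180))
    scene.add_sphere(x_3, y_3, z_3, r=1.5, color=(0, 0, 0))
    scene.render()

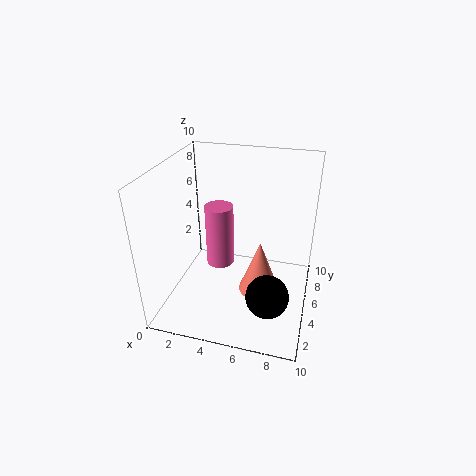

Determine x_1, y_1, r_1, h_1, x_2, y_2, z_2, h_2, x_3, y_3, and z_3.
x_1 = 6.5
y_1 = 5.5
r_1 = 1.5
h_1 = 4
x_2 = 3.5
y_2 = 5.5
z_2 = 2.5
h_2 = 4.5
x_3 = 7.5
y_3 = 3.5
z_3 = 1.5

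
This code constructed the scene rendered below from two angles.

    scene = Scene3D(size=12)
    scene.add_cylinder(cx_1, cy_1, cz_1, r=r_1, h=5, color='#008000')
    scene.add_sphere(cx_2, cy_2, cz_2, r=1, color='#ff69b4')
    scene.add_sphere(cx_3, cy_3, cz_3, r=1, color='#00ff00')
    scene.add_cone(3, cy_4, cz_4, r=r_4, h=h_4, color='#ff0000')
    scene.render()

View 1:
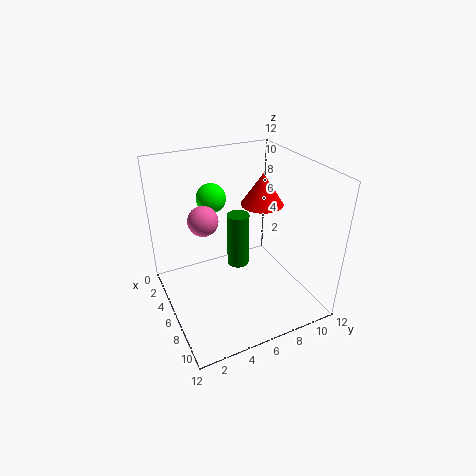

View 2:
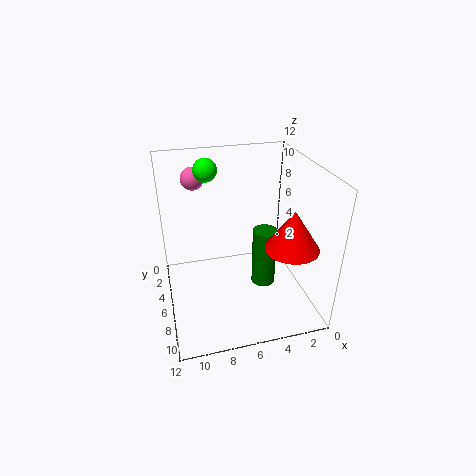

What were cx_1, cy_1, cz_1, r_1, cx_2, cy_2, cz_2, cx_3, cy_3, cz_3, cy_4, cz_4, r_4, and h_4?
cx_1 = 4, cy_1 = 7, cz_1 = 2, r_1 = 1, cx_2 = 9, cy_2 = 2, cz_2 = 10, cx_3 = 8, cy_3 = 3, cz_3 = 11, cy_4 = 10, cz_4 = 7, r_4 = 2, h_4 = 3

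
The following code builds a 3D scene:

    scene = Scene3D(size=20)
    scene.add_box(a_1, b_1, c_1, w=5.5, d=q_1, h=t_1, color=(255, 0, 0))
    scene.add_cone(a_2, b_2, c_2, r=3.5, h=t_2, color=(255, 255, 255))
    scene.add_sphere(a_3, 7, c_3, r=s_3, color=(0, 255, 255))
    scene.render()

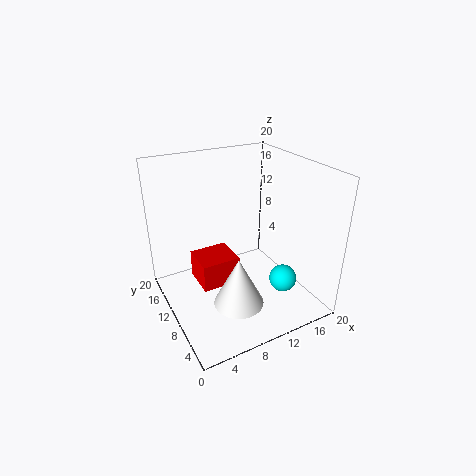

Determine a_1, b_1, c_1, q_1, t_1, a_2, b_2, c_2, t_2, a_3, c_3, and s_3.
a_1 = 4.5
b_1 = 9.5
c_1 = 3
q_1 = 5
t_1 = 4
a_2 = 8.5
b_2 = 7
c_2 = 1.5
t_2 = 7
a_3 = 16
c_3 = 3
s_3 = 2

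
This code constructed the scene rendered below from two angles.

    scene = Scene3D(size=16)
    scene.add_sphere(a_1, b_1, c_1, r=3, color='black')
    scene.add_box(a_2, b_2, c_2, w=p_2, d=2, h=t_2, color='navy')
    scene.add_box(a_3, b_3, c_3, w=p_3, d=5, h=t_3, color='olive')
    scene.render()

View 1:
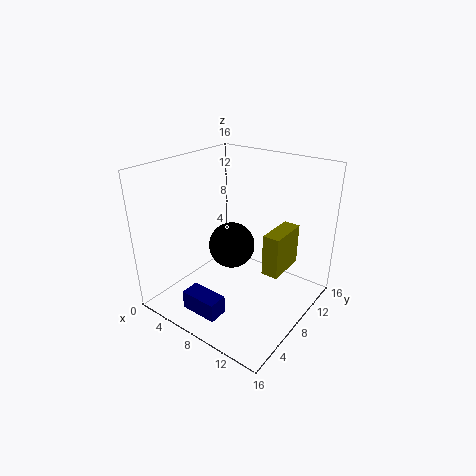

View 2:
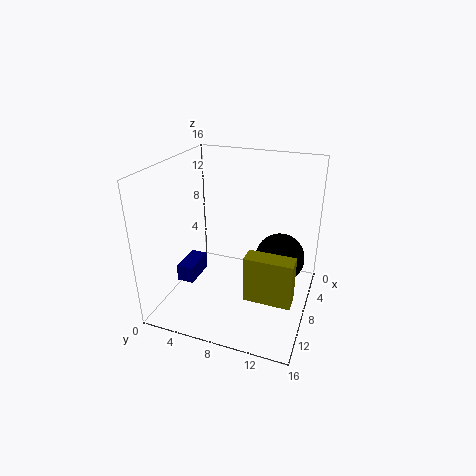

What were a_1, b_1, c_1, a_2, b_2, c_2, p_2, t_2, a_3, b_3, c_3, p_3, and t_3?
a_1 = 4; b_1 = 12; c_1 = 4; a_2 = 6; b_2 = 1; c_2 = 2; p_2 = 4; t_2 = 2; a_3 = 10; b_3 = 10; c_3 = 3; p_3 = 2; t_3 = 5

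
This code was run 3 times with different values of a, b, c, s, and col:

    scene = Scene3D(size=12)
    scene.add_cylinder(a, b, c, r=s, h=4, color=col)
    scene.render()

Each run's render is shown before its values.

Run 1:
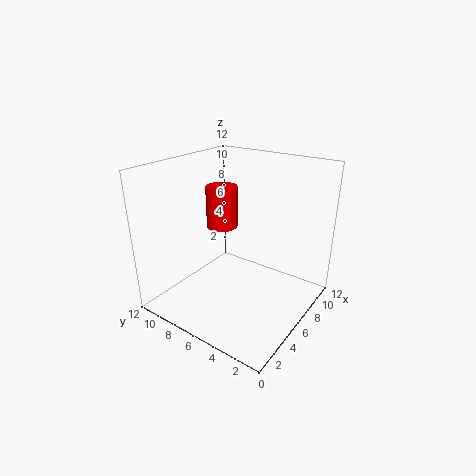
a = 9
b = 10
c = 5
s = 1.5
col = 'red'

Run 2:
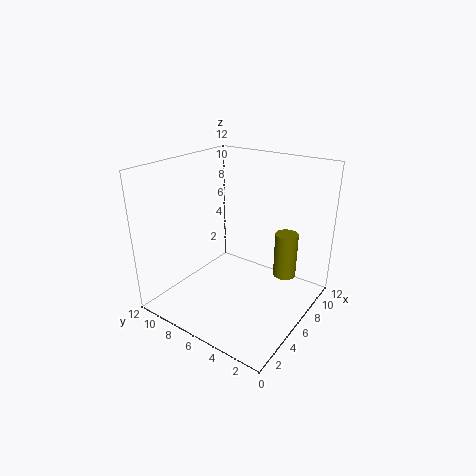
a = 9
b = 3
c = 2
s = 1
col = 'olive'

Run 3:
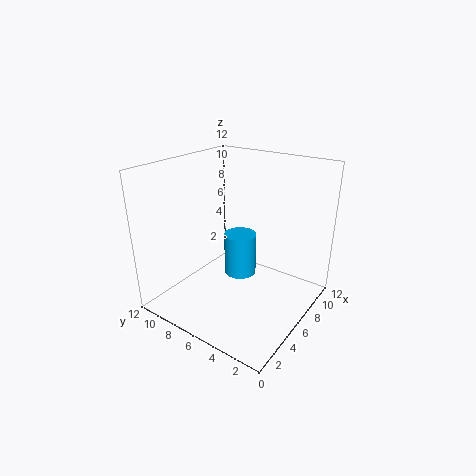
a = 8.5
b = 7.5
c = 1
s = 1.5
col = 'deepskyblue'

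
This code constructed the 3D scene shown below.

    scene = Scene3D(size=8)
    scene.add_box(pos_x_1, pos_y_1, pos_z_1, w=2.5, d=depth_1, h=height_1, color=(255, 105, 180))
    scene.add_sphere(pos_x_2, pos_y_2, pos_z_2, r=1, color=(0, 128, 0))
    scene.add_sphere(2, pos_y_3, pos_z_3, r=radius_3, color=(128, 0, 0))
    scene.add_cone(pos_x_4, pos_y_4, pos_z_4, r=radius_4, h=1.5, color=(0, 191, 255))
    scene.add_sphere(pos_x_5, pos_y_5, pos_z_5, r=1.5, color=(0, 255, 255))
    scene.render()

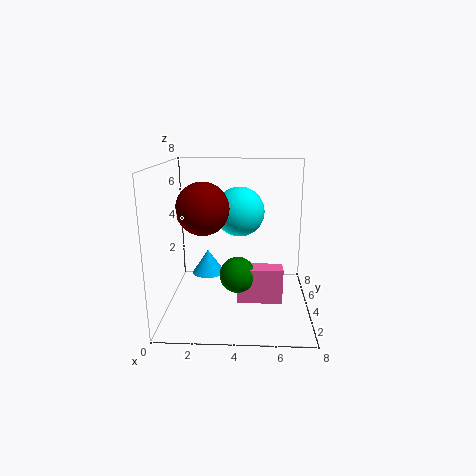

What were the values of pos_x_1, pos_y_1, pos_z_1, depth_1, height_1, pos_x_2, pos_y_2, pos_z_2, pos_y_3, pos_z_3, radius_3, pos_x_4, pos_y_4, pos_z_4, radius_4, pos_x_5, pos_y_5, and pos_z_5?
pos_x_1 = 4, pos_y_1 = 3, pos_z_1 = 0.5, depth_1 = 1, height_1 = 2, pos_x_2 = 4, pos_y_2 = 3.5, pos_z_2 = 2, pos_y_3 = 4.5, pos_z_3 = 5.5, radius_3 = 1.5, pos_x_4 = 2, pos_y_4 = 6, pos_z_4 = 1, radius_4 = 1, pos_x_5 = 4, pos_y_5 = 6, pos_z_5 = 5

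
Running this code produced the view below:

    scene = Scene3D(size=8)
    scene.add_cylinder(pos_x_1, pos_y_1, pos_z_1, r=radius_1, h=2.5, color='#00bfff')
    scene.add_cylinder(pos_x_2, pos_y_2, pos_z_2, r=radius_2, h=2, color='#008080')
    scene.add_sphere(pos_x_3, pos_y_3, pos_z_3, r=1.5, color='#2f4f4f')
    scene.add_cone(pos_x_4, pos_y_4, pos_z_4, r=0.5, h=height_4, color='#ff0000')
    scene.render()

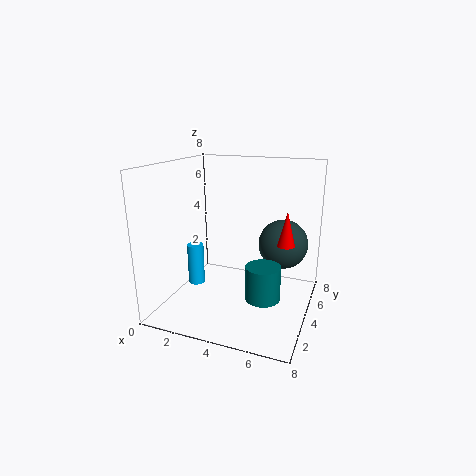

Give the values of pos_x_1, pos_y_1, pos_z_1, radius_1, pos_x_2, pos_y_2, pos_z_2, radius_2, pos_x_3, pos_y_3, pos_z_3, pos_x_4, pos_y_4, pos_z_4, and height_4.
pos_x_1 = 1
pos_y_1 = 4.5
pos_z_1 = 0.5
radius_1 = 0.5
pos_x_2 = 5.5
pos_y_2 = 4
pos_z_2 = 0.5
radius_2 = 1
pos_x_3 = 6
pos_y_3 = 6.5
pos_z_3 = 3
pos_x_4 = 6.5
pos_y_4 = 5
pos_z_4 = 3.5
height_4 = 2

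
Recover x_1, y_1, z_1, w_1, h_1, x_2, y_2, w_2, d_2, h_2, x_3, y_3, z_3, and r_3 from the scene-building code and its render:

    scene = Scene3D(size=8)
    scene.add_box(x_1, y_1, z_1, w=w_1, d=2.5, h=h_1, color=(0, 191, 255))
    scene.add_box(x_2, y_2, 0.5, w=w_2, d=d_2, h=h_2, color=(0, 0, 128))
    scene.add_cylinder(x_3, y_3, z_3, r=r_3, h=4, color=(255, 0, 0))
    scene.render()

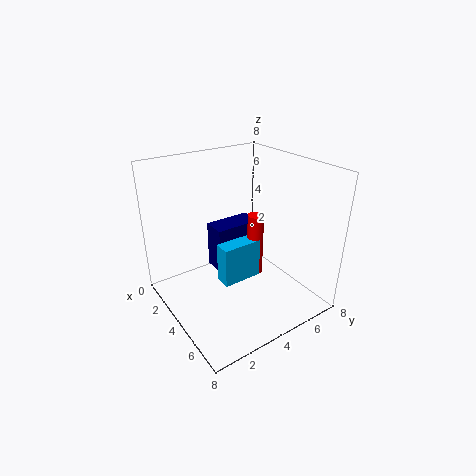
x_1 = 2.5
y_1 = 3.5
z_1 = 0.5
w_1 = 1
h_1 = 2.5
x_2 = 0.5
y_2 = 4
w_2 = 1.5
d_2 = 3
h_2 = 3
x_3 = 3
y_3 = 6
z_3 = 0.5
r_3 = 0.5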